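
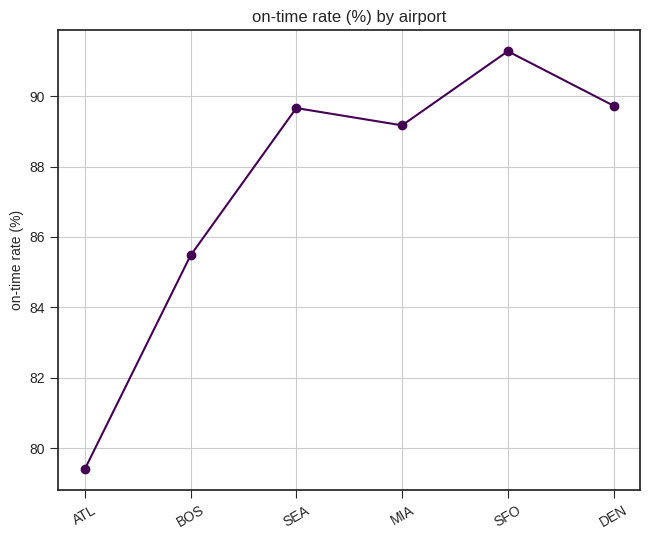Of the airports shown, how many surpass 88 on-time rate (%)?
Above 88: SEA, MIA, SFO, DEN.

4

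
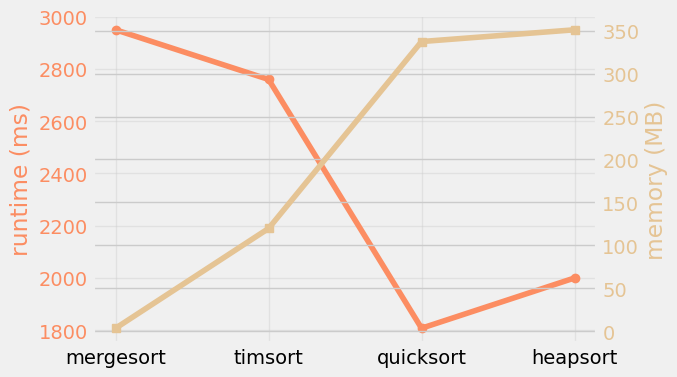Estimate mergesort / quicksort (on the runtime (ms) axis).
≈ 1.61×

mergesort ≈ 2900, quicksort ≈ 1800; 2900/1800 ≈ 1.61.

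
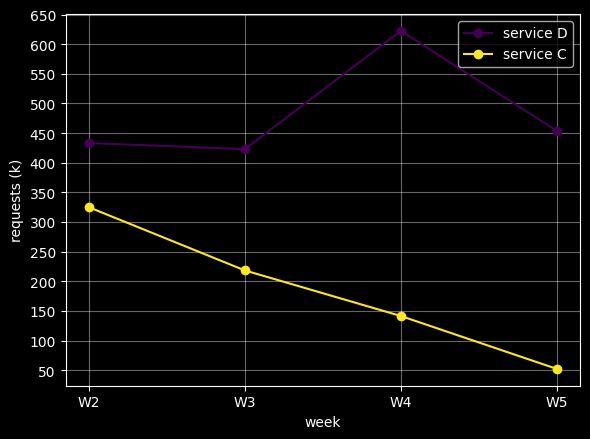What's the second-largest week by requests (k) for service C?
W3

Top 3 for service C: W2 ≈ 300, W3 ≈ 200, W4 ≈ 150.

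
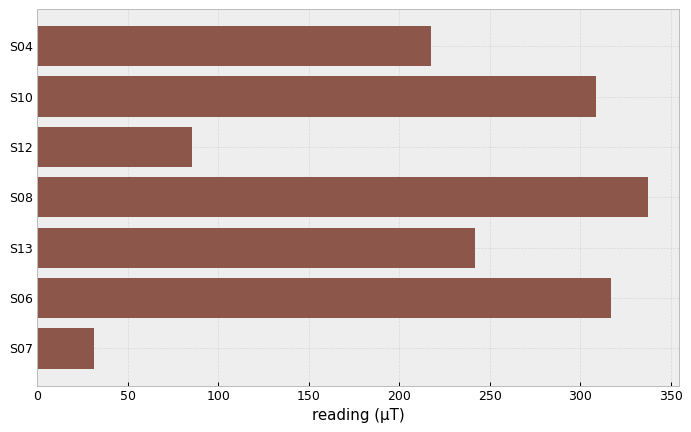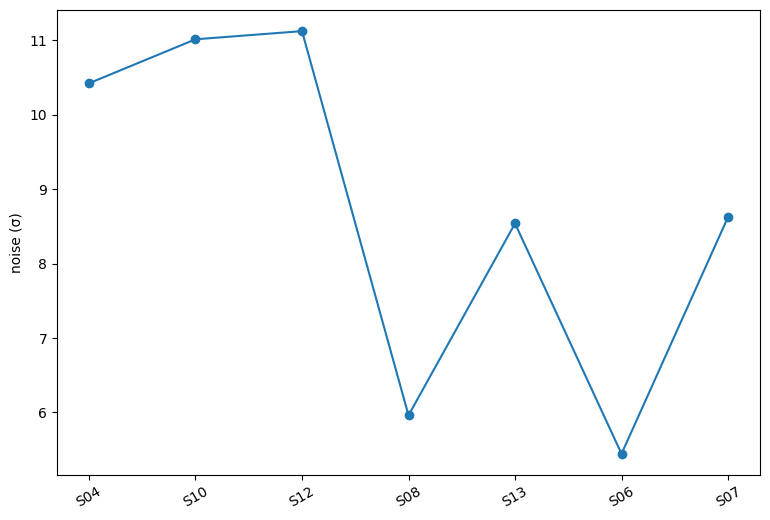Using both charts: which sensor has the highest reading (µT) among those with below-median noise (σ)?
Chart 2 median noise (σ) ≈ 8; below-median sensors: S08, S13, S06. Among those, S08 has the highest reading (µT) (≈ 350).

S08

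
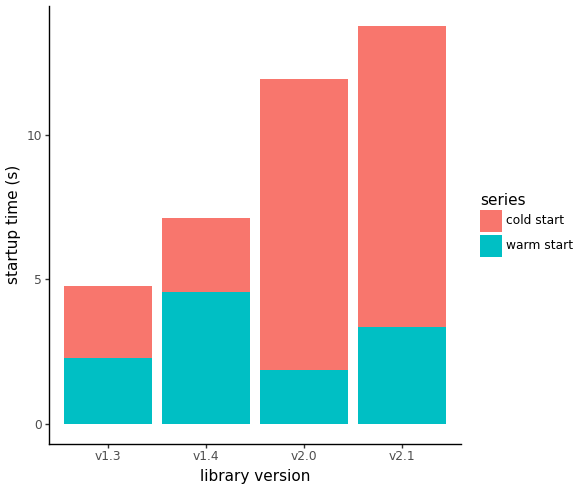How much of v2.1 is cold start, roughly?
cold start top ≈ 14, bottom ≈ 4; segment ≈ 10.

≈ 10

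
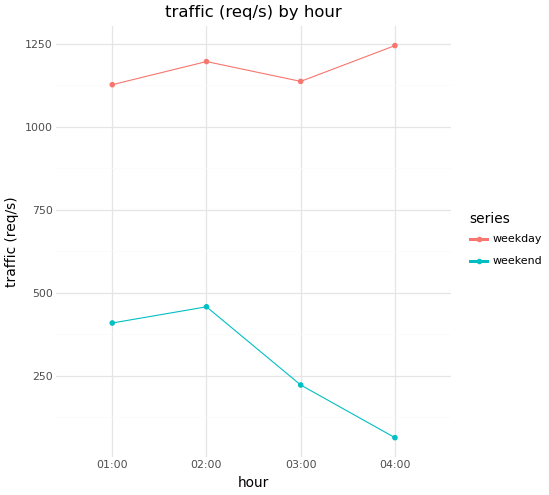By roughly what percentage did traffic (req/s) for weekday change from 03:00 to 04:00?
03:00 ≈ 1100, 04:00 ≈ 1200; (1200 − 1100) / 1100 ≈ +9.1%.

≈ +9.1%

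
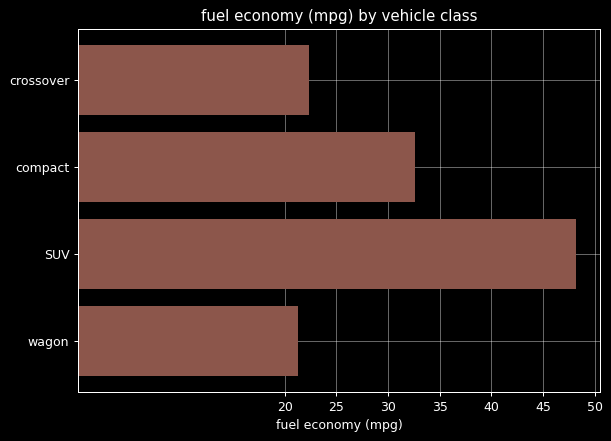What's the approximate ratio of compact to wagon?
compact ≈ 35, wagon ≈ 20; 35/20 ≈ 1.75.

≈ 1.75×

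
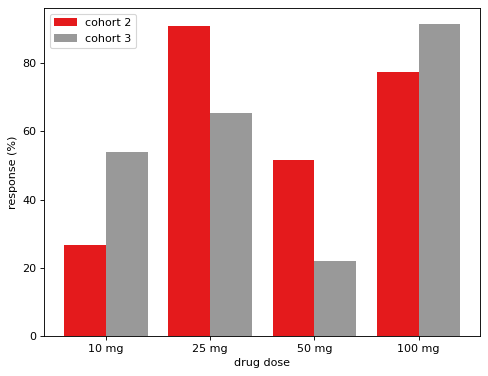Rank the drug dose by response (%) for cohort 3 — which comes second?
25 mg

Top 3 for cohort 3: 100 mg ≈ 90, 25 mg ≈ 70, 10 mg ≈ 50.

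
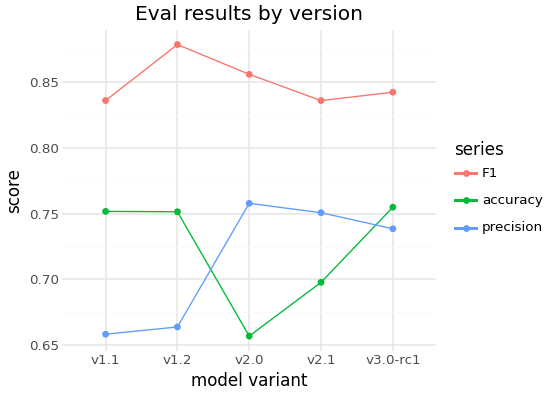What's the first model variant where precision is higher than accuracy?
v2.0

v1.2: precision ≈ 0.66 vs accuracy ≈ 0.76 (not yet); v2.0: precision ≈ 0.76 vs accuracy ≈ 0.66 (first crossover).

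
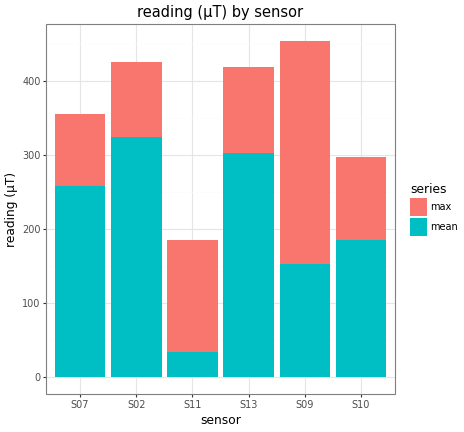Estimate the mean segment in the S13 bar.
≈ 300

mean top ≈ 300, bottom ≈ 0; segment ≈ 300.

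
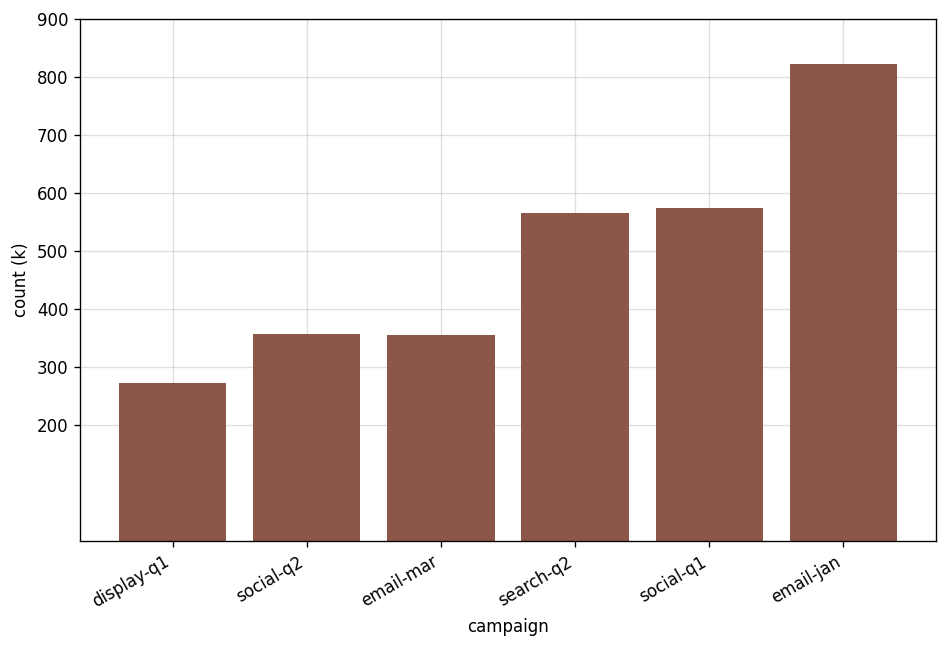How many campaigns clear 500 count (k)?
Above 500: search-q2, social-q1, email-jan.

3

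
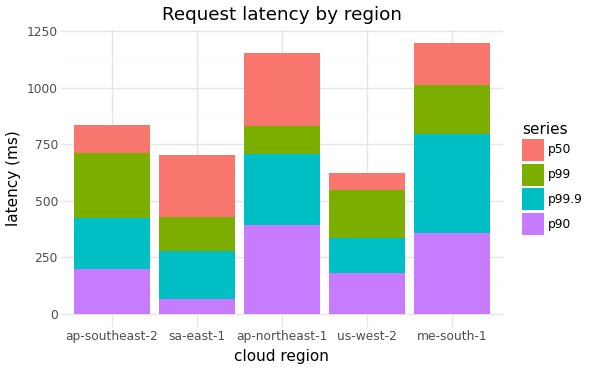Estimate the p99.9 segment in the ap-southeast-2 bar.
p99.9 top ≈ 400, bottom ≈ 200; segment ≈ 200.

≈ 200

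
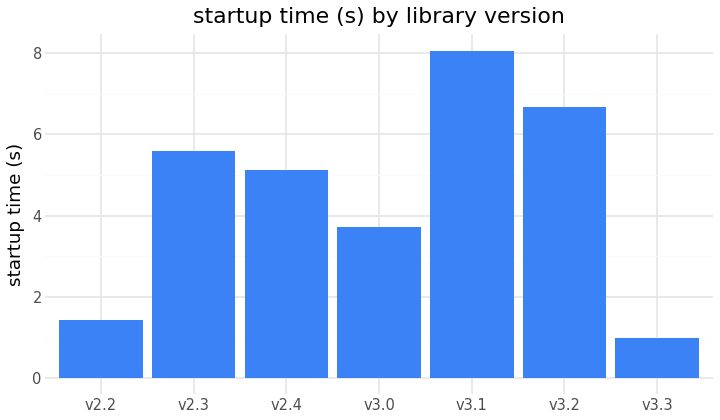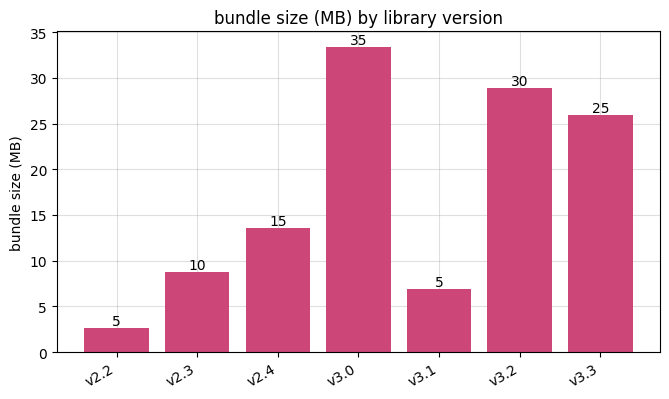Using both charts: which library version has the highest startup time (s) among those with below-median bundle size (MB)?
Chart 2 median bundle size (MB) ≈ 15; below-median library versions: v2.2, v2.3, v3.1. Among those, v3.1 has the highest startup time (s) (≈ 8).

v3.1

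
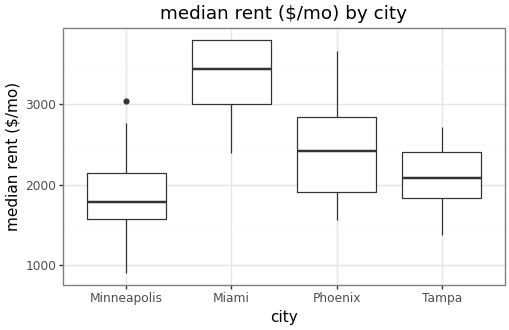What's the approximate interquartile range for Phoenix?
≈ 800

Q3 ≈ 2800, Q1 ≈ 2000; IQR ≈ 800.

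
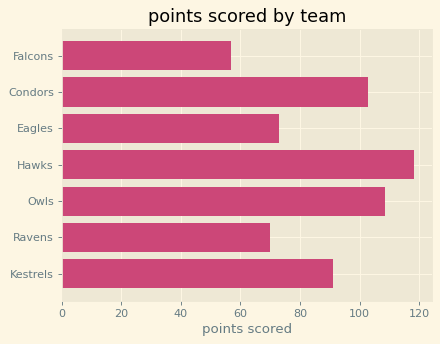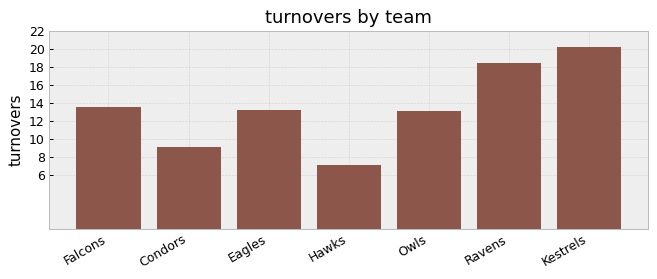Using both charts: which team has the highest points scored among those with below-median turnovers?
Hawks

Chart 2 median turnovers ≈ 14; below-median teams: Condors, Hawks, Owls. Among those, Hawks has the highest points scored (≈ 120).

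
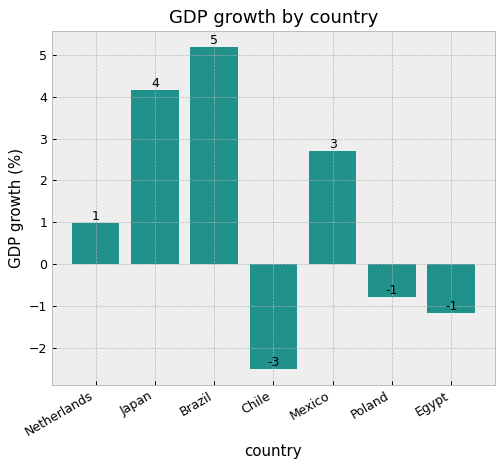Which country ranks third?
Top 4: Brazil ≈ 5, Japan ≈ 4, Mexico ≈ 3, Netherlands ≈ 1.

Mexico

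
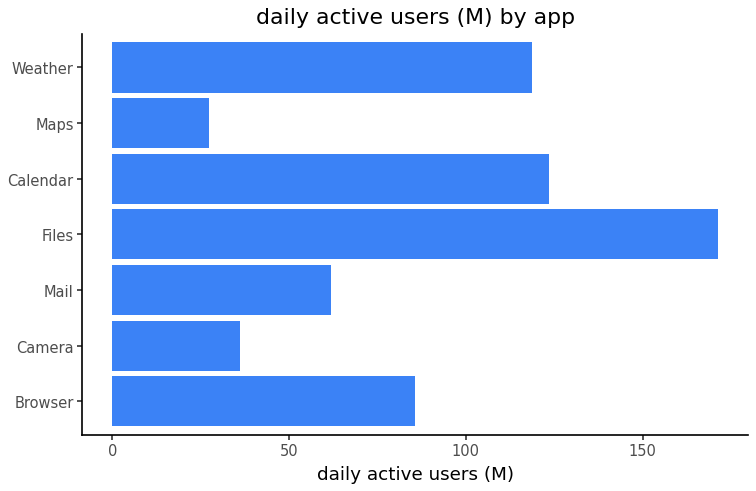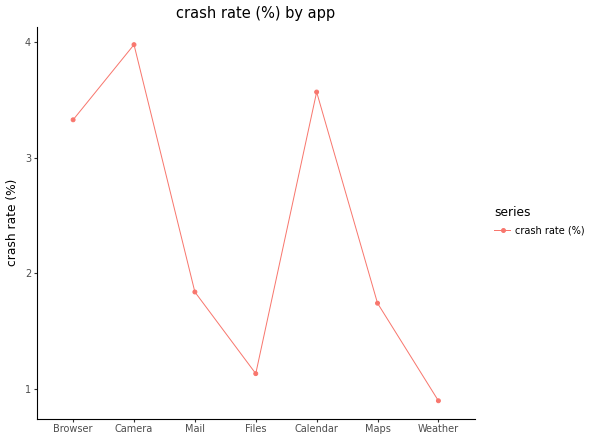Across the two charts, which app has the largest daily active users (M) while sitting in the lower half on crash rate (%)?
Files

Chart 2 median crash rate (%) ≈ 2; below-median apps: Files, Maps, Weather. Among those, Files has the highest daily active users (M) (≈ 180).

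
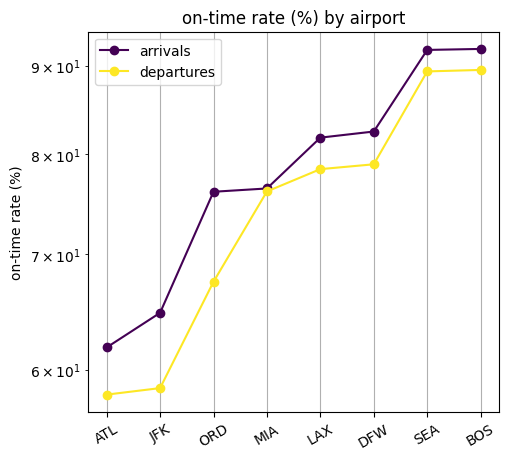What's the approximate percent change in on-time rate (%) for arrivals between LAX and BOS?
≈ +12.5%

LAX ≈ 80, BOS ≈ 90; (90 − 80) / 80 ≈ +12.5%.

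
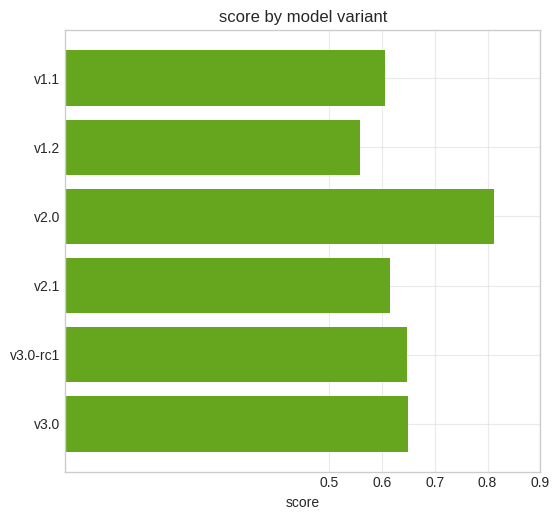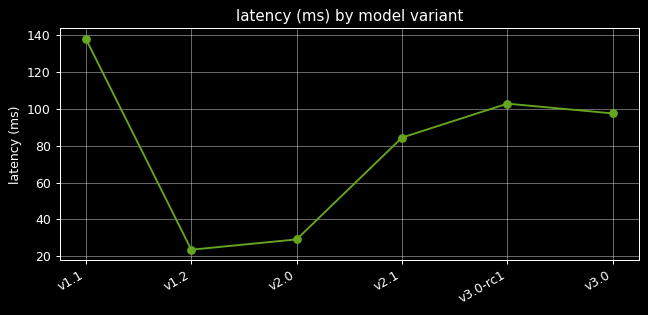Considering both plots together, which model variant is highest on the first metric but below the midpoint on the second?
v2.0

Chart 2 median latency (ms) ≈ 100; below-median model variants: v1.2, v2.0, v2.1. Among those, v2.0 has the highest score (≈ 0.8).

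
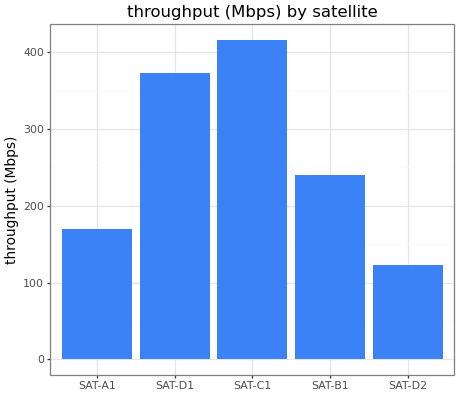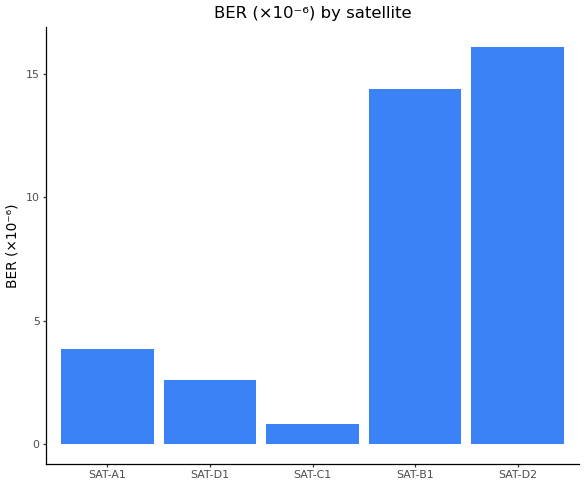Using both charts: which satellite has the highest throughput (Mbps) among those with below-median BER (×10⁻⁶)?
SAT-C1

Chart 2 median BER (×10⁻⁶) ≈ 4; below-median satellites: SAT-D1, SAT-C1. Among those, SAT-C1 has the highest throughput (Mbps) (≈ 400).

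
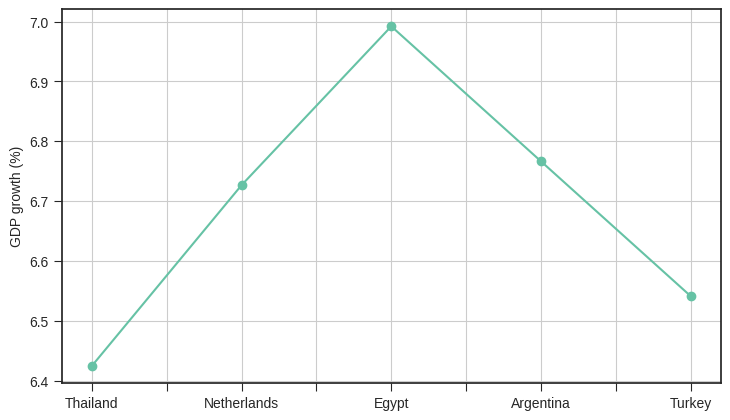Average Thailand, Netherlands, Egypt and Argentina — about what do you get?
≈ 6.72

(6.40 + 6.75 + 7.00 + 6.75) / 4 ≈ 6.72.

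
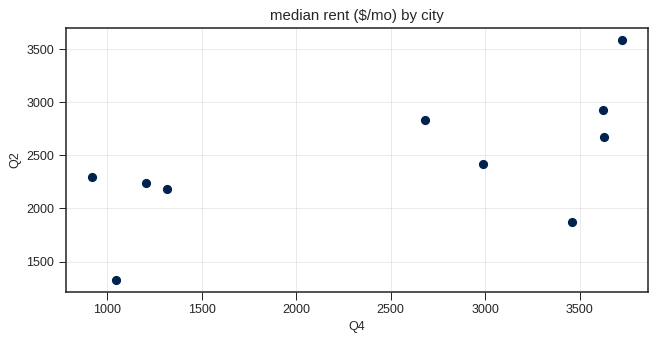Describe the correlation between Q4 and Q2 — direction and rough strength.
Points are positively correlated; moderate (|r| ≈ 0.6).

positive, moderate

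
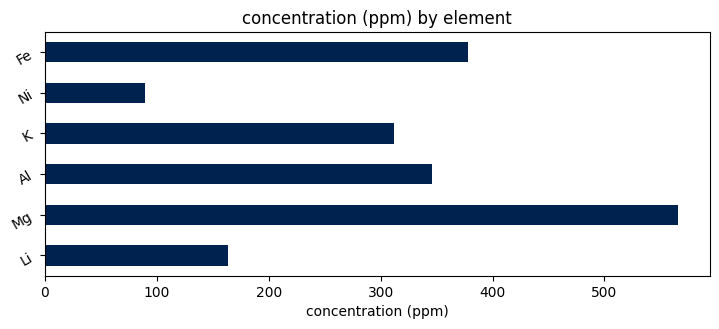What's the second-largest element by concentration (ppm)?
Top 3: Mg ≈ 550, Fe ≈ 400, Al ≈ 350.

Fe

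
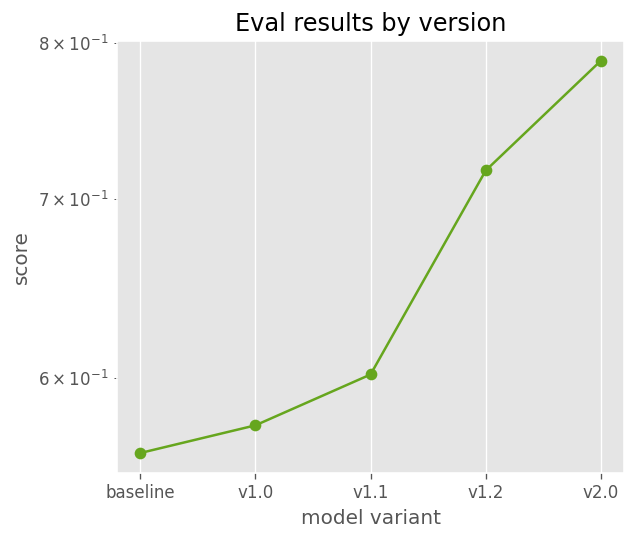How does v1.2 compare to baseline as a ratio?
≈ 1.29×

v1.2 ≈ 0.72, baseline ≈ 0.56; 0.72/0.56 ≈ 1.29.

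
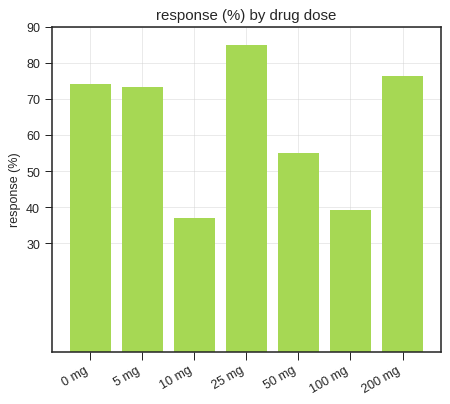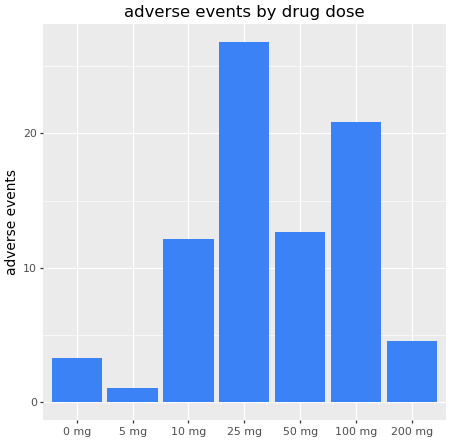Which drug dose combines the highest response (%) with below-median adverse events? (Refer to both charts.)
200 mg

Chart 2 median adverse events ≈ 10; below-median drug doses: 0 mg, 5 mg, 200 mg. Among those, 200 mg has the highest response (%) (≈ 80).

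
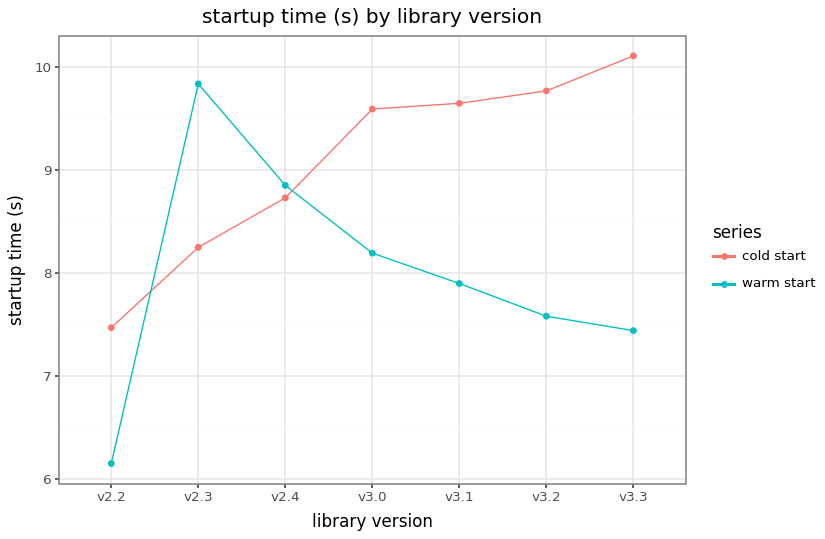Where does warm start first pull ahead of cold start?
v2.2: warm start ≈ 6.0 vs cold start ≈ 7.5 (not yet); v2.3: warm start ≈ 10.0 vs cold start ≈ 8.0 (first crossover).

v2.3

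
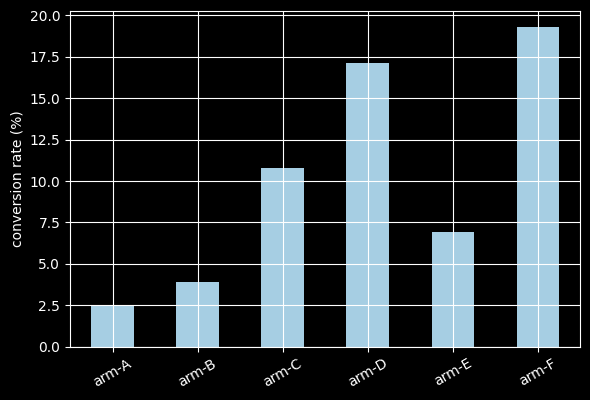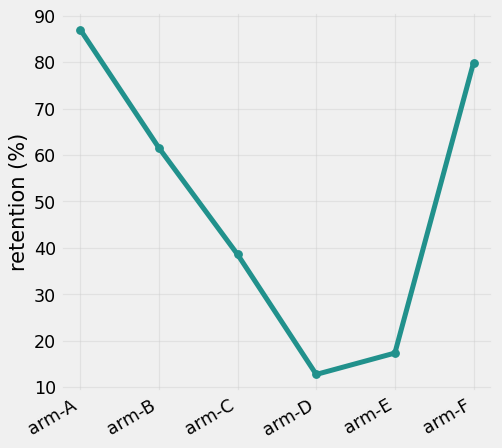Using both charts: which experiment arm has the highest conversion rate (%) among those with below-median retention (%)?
Chart 2 median retention (%) ≈ 50; below-median experiment arms: arm-C, arm-D, arm-E. Among those, arm-D has the highest conversion rate (%) (≈ 18).

arm-D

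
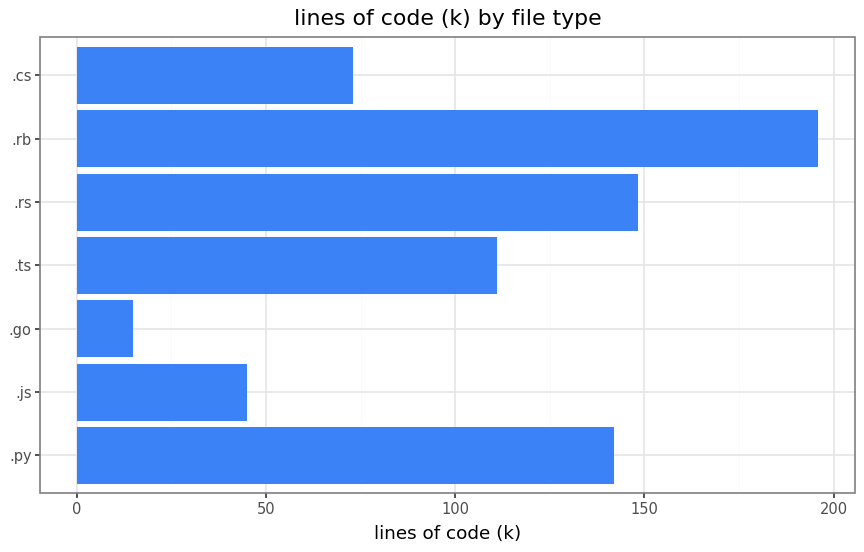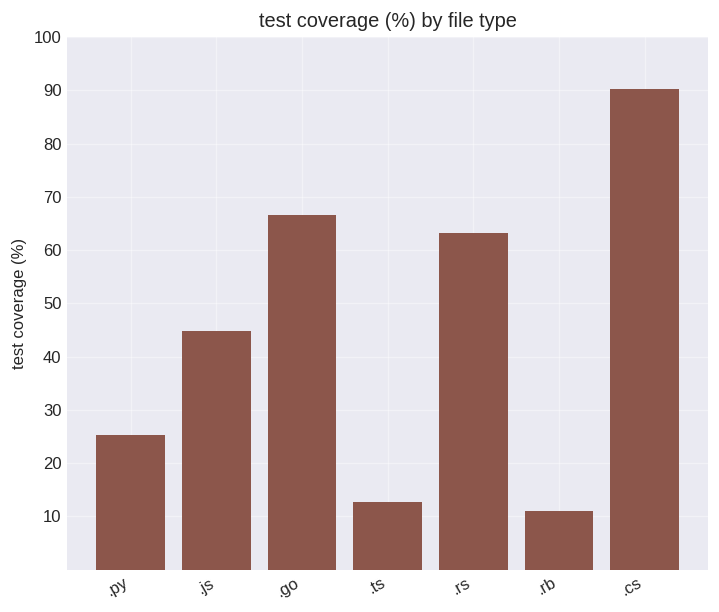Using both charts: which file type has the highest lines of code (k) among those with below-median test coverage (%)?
.rb

Chart 2 median test coverage (%) ≈ 40; below-median file types: .py, .ts, .rb. Among those, .rb has the highest lines of code (k) (≈ 200).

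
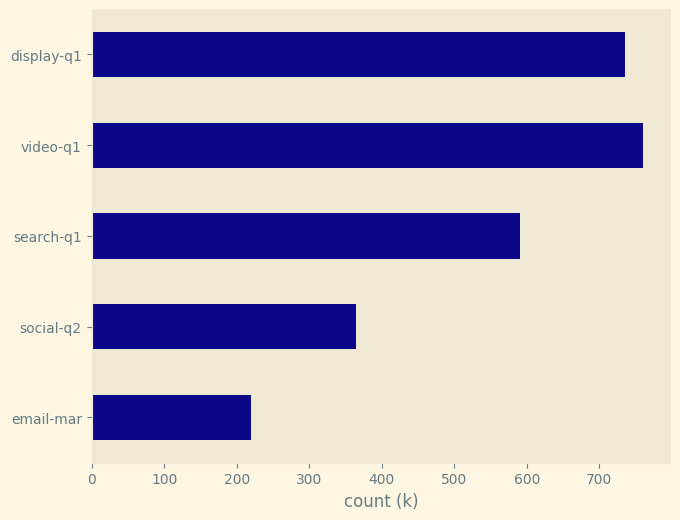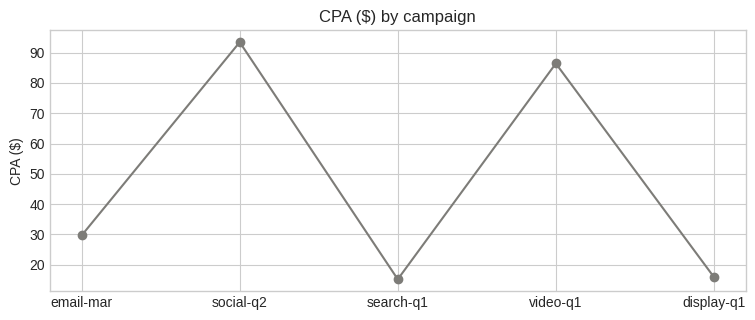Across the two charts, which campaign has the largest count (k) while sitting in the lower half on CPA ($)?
Chart 2 median CPA ($) ≈ 30; below-median campaigns: search-q1, display-q1. Among those, display-q1 has the highest count (k) (≈ 700).

display-q1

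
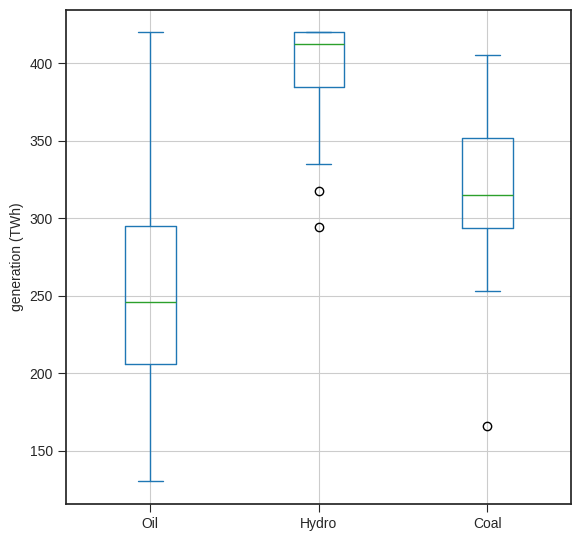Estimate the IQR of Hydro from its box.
≈ 40

Q3 ≈ 420, Q1 ≈ 380; IQR ≈ 40.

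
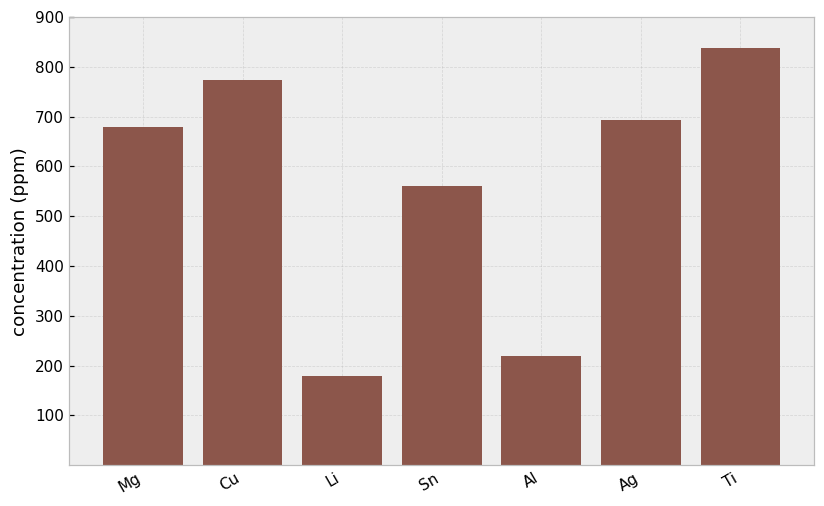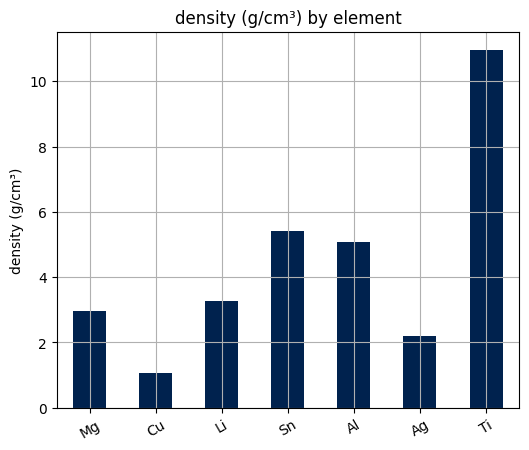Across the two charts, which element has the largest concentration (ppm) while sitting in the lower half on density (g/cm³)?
Cu

Chart 2 median density (g/cm³) ≈ 4; below-median elements: Mg, Cu, Ag. Among those, Cu has the highest concentration (ppm) (≈ 800).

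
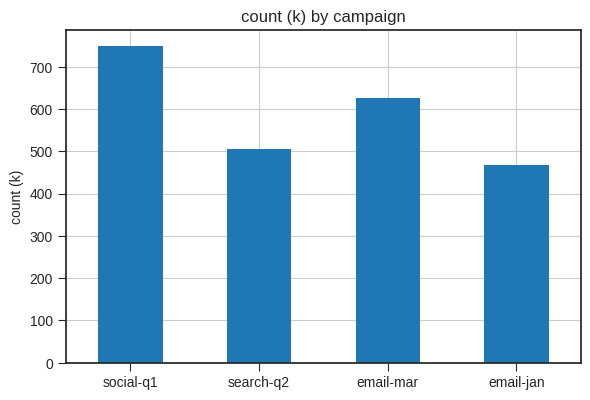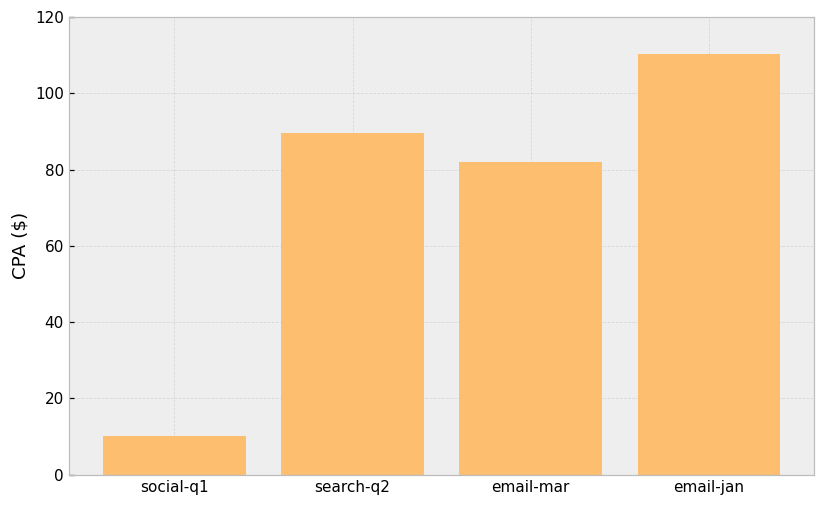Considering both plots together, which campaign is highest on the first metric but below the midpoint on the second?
Chart 2 median CPA ($) ≈ 80; below-median campaigns: social-q1, email-mar. Among those, social-q1 has the highest count (k) (≈ 700).

social-q1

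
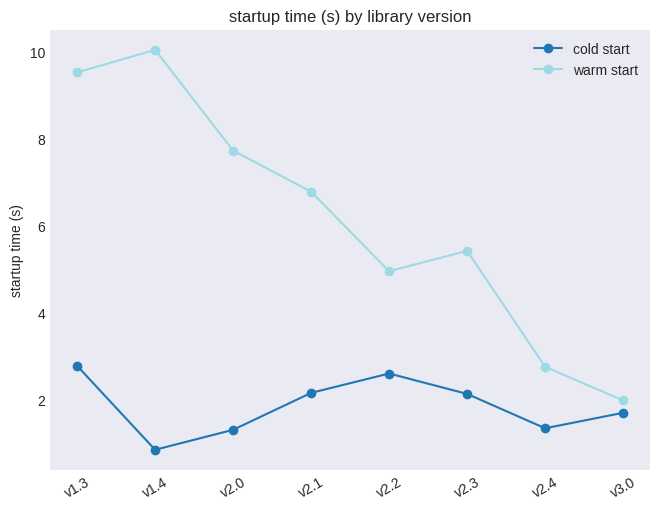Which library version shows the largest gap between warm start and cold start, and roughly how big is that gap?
v1.4, ≈ 9 s

v1.4: warm start ≈ 10, cold start ≈ 1 → gap ≈ 9. Next-largest (v1.3) is only ≈ 7.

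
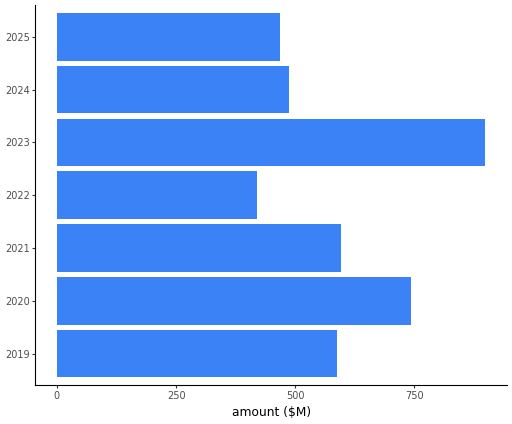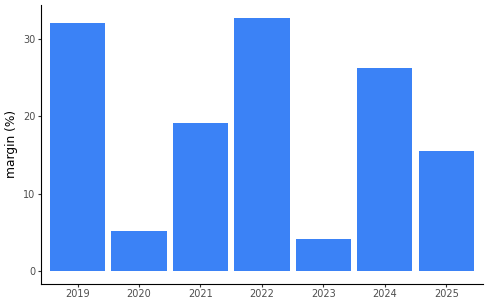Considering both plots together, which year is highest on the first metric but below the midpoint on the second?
2023

Chart 2 median margin (%) ≈ 20; below-median years: 2020, 2023, 2025. Among those, 2023 has the highest amount ($M) (≈ 900).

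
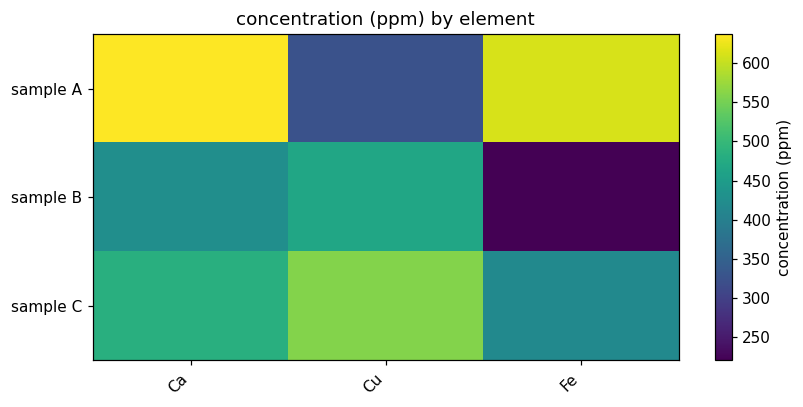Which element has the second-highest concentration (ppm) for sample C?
Ca

Top 3 for sample C: Cu ≈ 550, Ca ≈ 500, Fe ≈ 400.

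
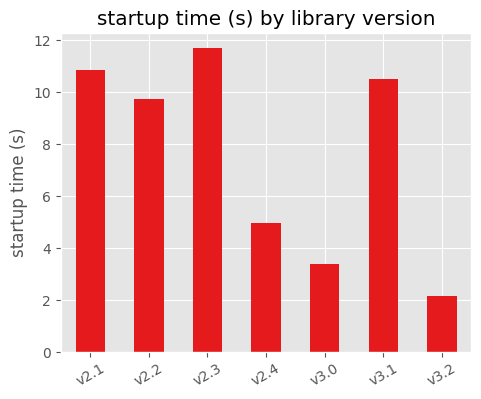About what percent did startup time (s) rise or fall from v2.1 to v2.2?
≈ -9.1%

v2.1 ≈ 11, v2.2 ≈ 10; (10 − 11) / 11 ≈ -9.1%.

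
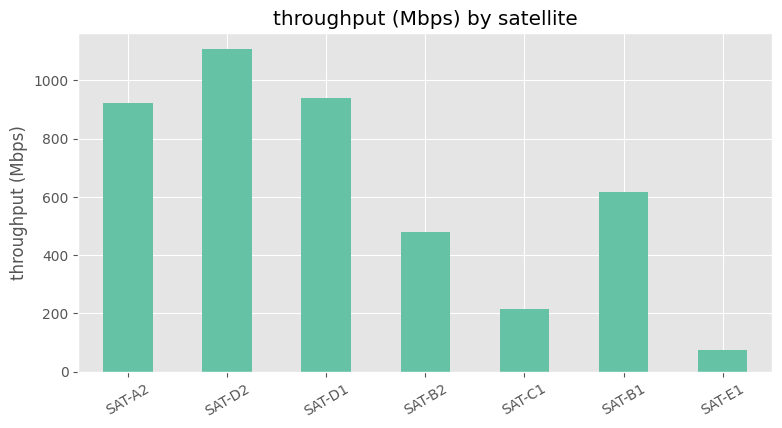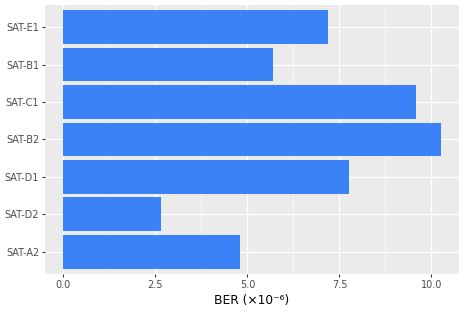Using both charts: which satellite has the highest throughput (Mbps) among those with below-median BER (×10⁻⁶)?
Chart 2 median BER (×10⁻⁶) ≈ 7; below-median satellites: SAT-A2, SAT-D2, SAT-B1. Among those, SAT-D2 has the highest throughput (Mbps) (≈ 1200).

SAT-D2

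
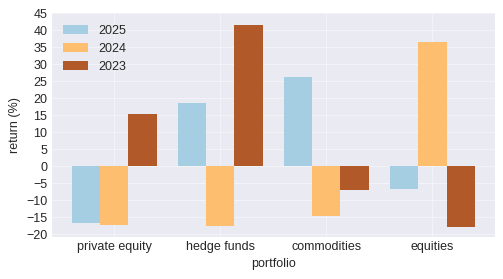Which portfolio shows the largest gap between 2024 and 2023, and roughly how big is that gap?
hedge funds: 2024 ≈ -20, 2023 ≈ 40 → gap ≈ 60. Next-largest (equities) is only ≈ 55.

hedge funds, ≈ 60 %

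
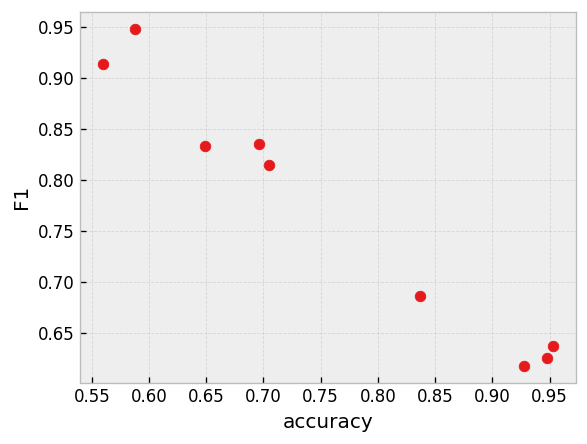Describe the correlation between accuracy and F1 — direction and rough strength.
negative, strong

Points are negatively correlated; strong (|r| ≈ 1.0).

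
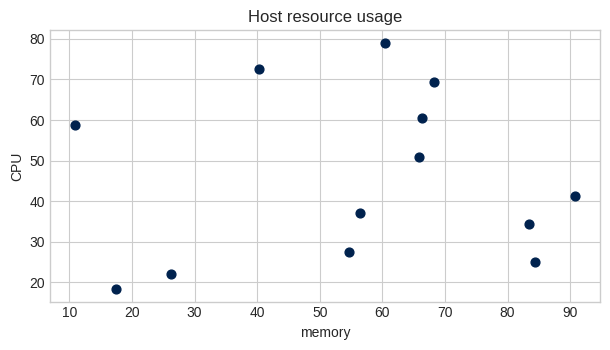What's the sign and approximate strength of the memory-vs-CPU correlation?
Points are roughly uncorrelated; weak (|r| ≈ 0.1).

no clear correlation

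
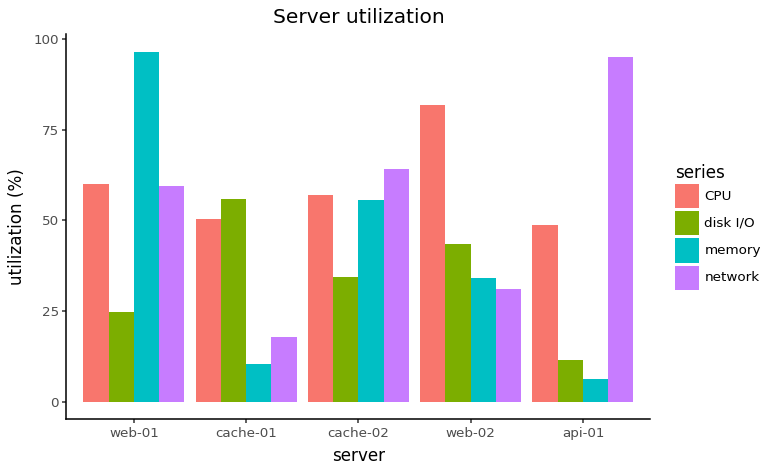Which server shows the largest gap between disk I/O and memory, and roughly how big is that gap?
web-01, ≈ 80 %

web-01: disk I/O ≈ 20, memory ≈ 100 → gap ≈ 80. Next-largest (cache-01) is only ≈ 50.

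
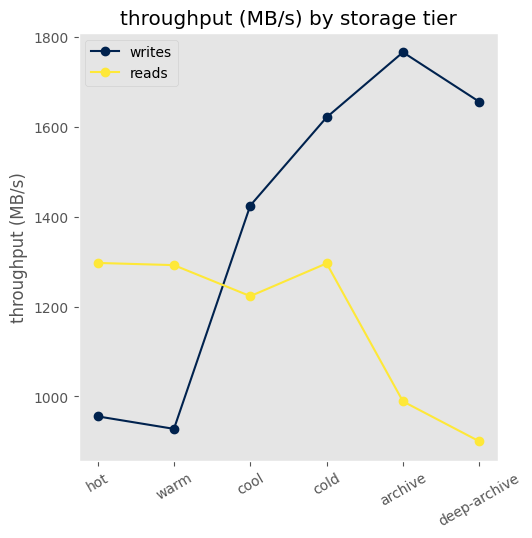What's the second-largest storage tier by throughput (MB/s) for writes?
deep-archive

Top 3 for writes: archive ≈ 1800, deep-archive ≈ 1700, cold ≈ 1600.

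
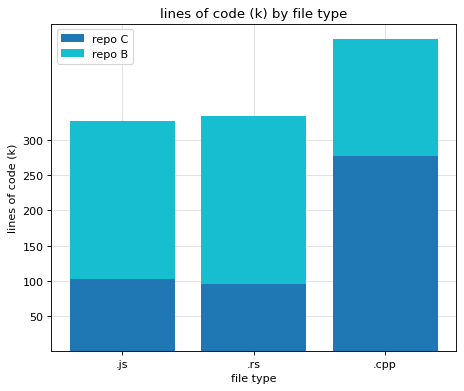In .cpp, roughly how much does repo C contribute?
≈ 300

repo C top ≈ 300, bottom ≈ 0; segment ≈ 300.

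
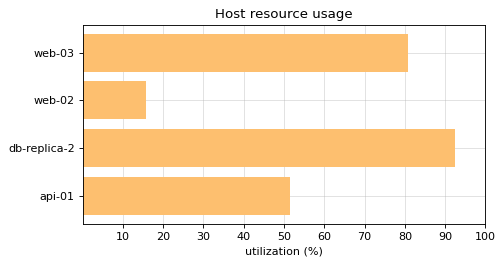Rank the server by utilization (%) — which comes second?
web-03

Top 3: db-replica-2 ≈ 90, web-03 ≈ 80, api-01 ≈ 50.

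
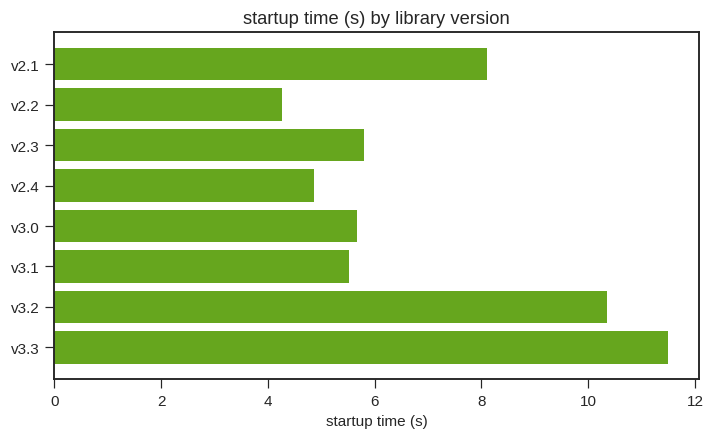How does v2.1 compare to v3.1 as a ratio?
≈ 1.33×

v2.1 ≈ 8, v3.1 ≈ 6; 8/6 ≈ 1.33.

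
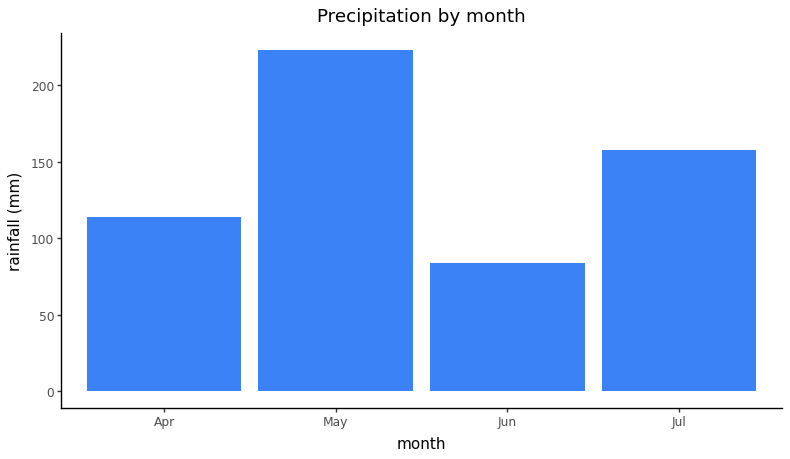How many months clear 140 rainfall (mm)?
Above 140: May, Jul.

2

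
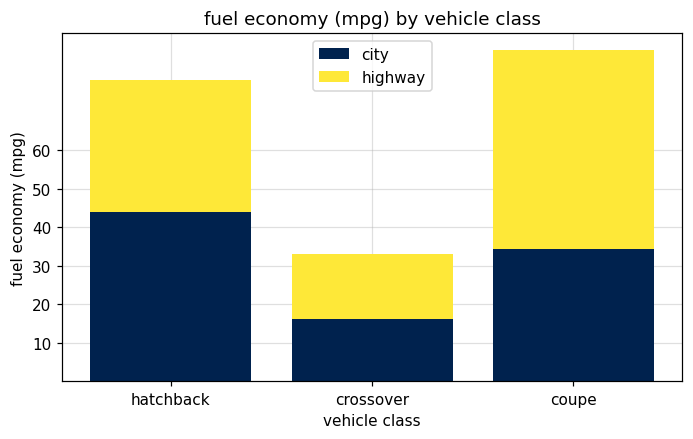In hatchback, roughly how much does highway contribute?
highway top ≈ 80, bottom ≈ 40; segment ≈ 40.

≈ 40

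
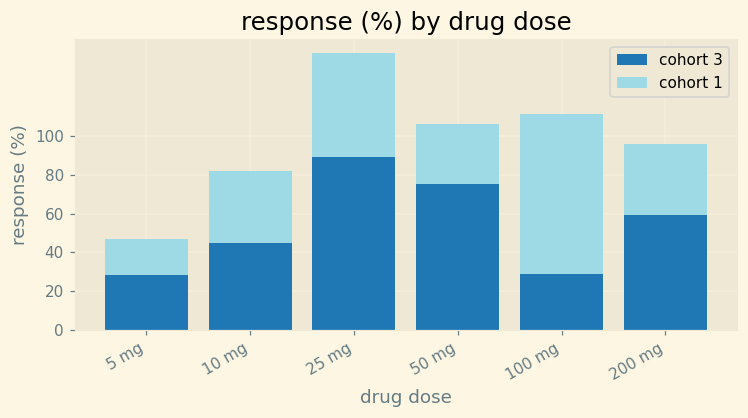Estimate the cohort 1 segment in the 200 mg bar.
≈ 40

cohort 1 top ≈ 100, bottom ≈ 60; segment ≈ 40.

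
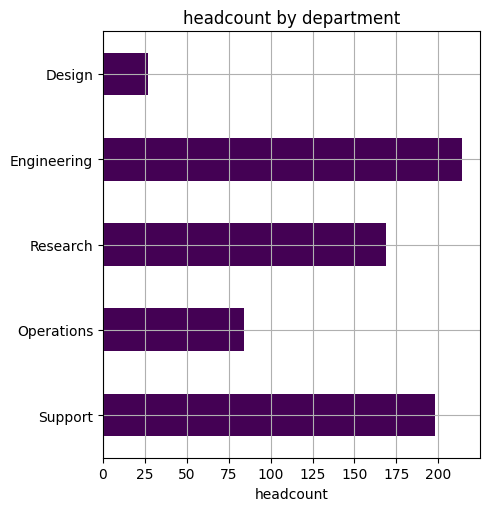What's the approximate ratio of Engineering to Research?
≈ 1.38×

Engineering ≈ 220, Research ≈ 160; 220/160 ≈ 1.38.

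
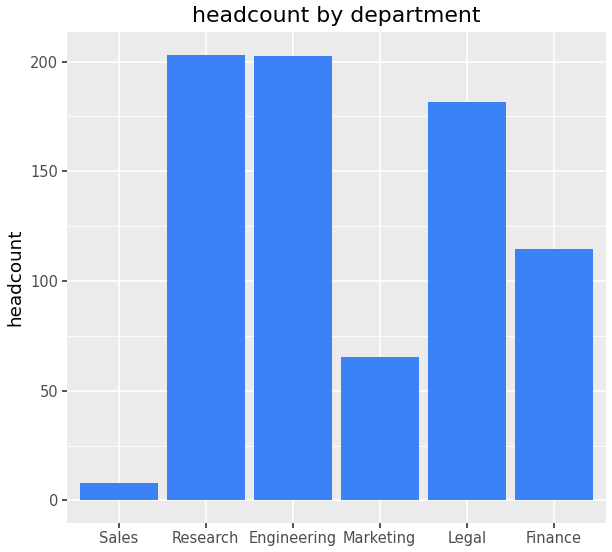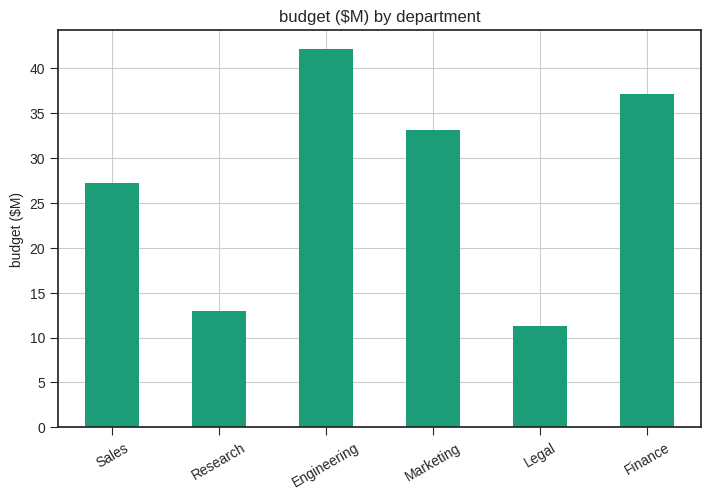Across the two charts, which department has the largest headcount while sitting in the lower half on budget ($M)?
Research

Chart 2 median budget ($M) ≈ 30; below-median departments: Sales, Research, Legal. Among those, Research has the highest headcount (≈ 200).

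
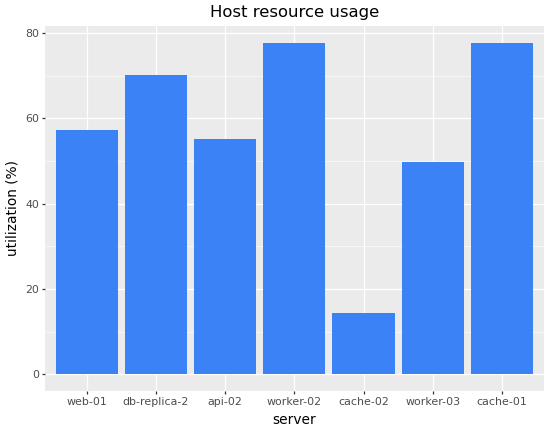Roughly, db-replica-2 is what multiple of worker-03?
≈ 1.4×

db-replica-2 ≈ 70, worker-03 ≈ 50; 70/50 ≈ 1.4.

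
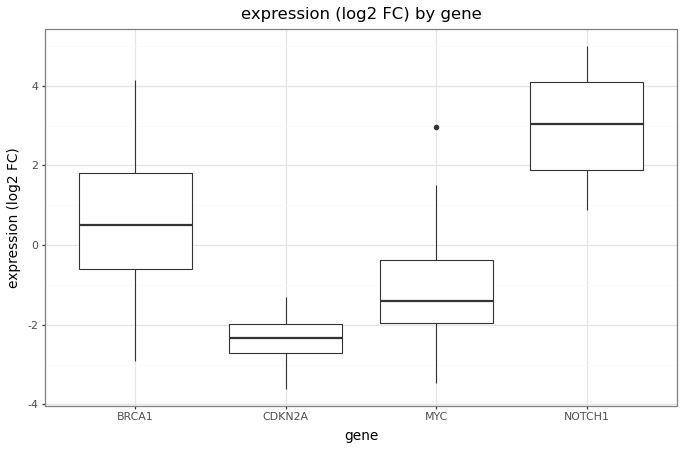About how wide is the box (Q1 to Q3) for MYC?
Q3 ≈ -0.5, Q1 ≈ -2.0; IQR ≈ 1.5.

≈ 1.5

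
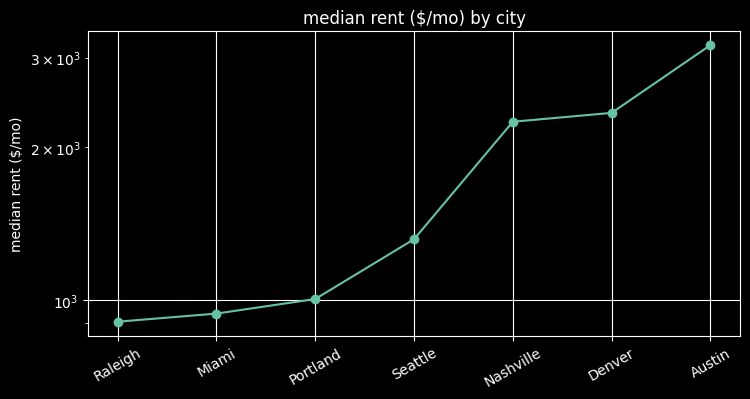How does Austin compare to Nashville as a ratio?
Austin ≈ 3200, Nashville ≈ 2200; 3200/2200 ≈ 1.45.

≈ 1.45×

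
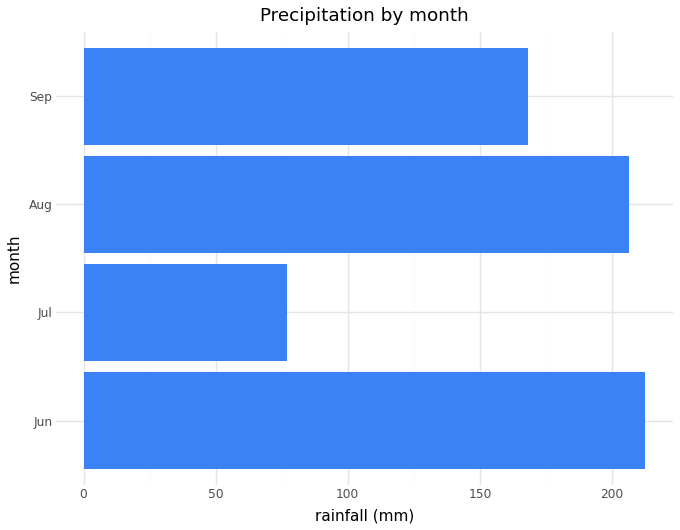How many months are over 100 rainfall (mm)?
3

Above 100: Jun, Aug, Sep.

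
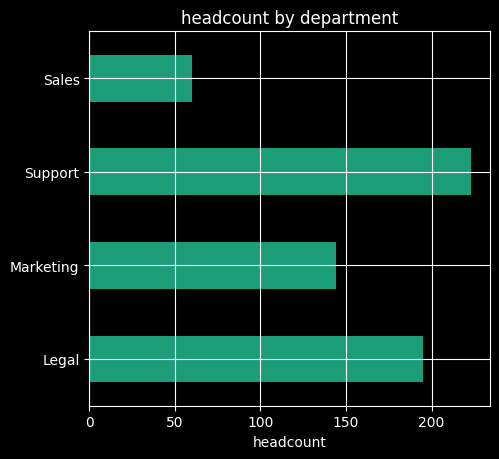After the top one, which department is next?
Legal

Top 3: Support ≈ 220, Legal ≈ 200, Marketing ≈ 140.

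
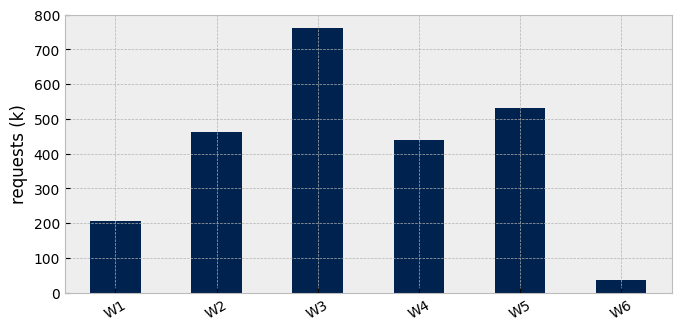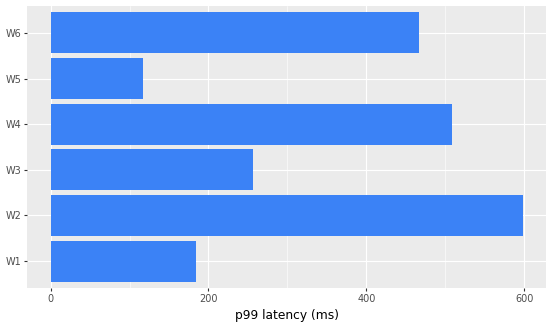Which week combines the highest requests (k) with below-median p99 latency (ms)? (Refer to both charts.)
Chart 2 median p99 latency (ms) ≈ 400; below-median weeks: W1, W3, W5. Among those, W3 has the highest requests (k) (≈ 800).

W3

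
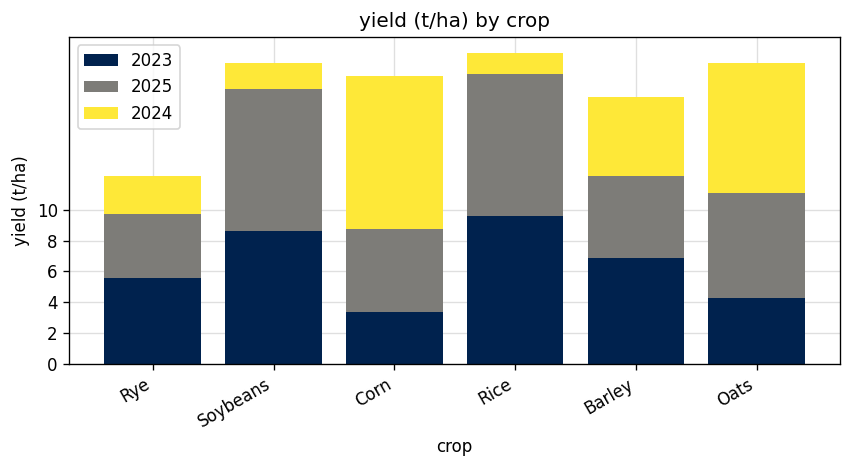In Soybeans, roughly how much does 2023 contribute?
≈ 8

2023 top ≈ 8, bottom ≈ 0; segment ≈ 8.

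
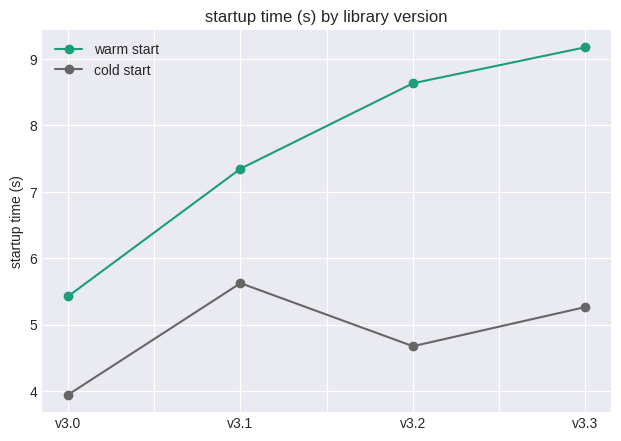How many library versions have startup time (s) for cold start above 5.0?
2

Above 5.0: v3.1, v3.3.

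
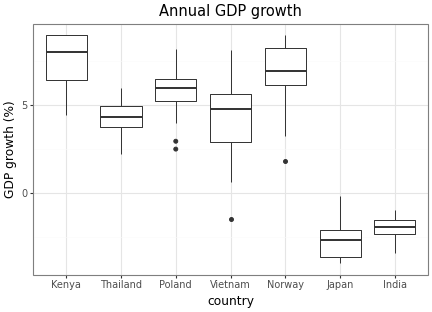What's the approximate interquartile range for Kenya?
≈ 3

Q3 ≈ 9, Q1 ≈ 6; IQR ≈ 3.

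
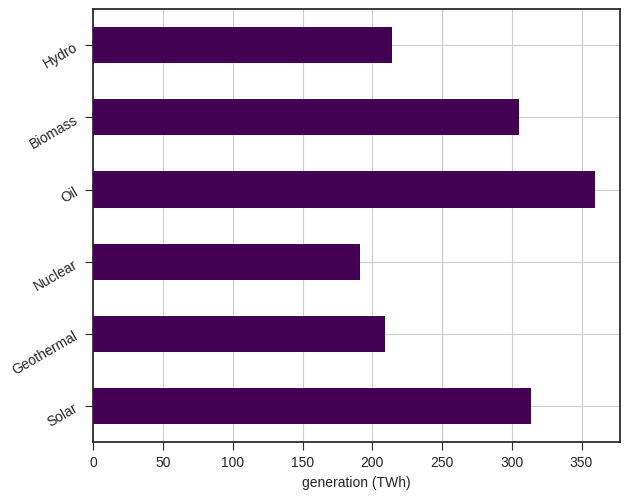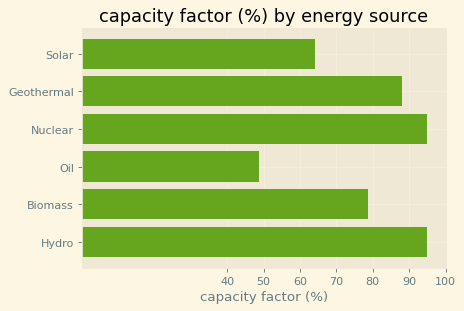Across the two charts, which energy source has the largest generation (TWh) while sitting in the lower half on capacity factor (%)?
Oil

Chart 2 median capacity factor (%) ≈ 80; below-median energy sources: Solar, Oil, Biomass. Among those, Oil has the highest generation (TWh) (≈ 350).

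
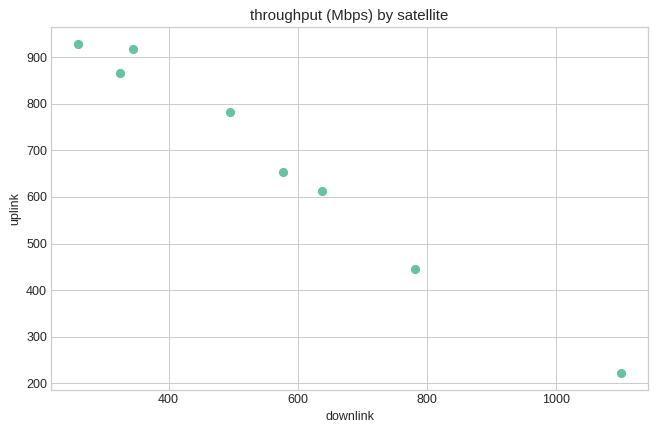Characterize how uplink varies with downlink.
negative, strong

Points are negatively correlated; strong (|r| ≈ 1.0).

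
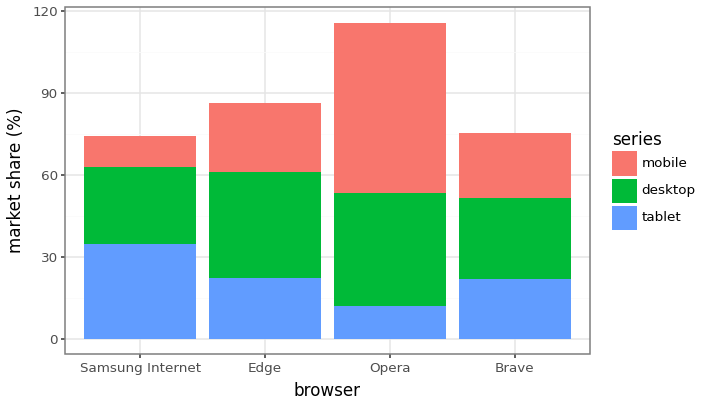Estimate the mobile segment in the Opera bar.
≈ 70

mobile top ≈ 120, bottom ≈ 50; segment ≈ 70.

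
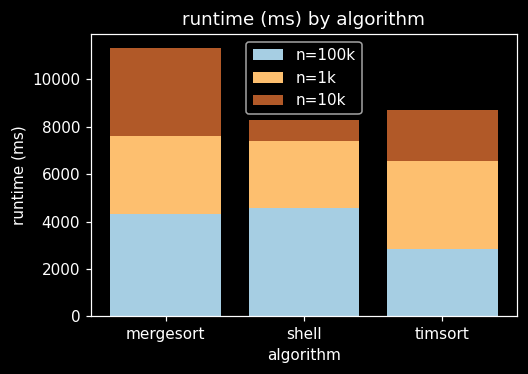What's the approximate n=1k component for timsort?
n=1k top ≈ 7000, bottom ≈ 3000; segment ≈ 4000.

≈ 4000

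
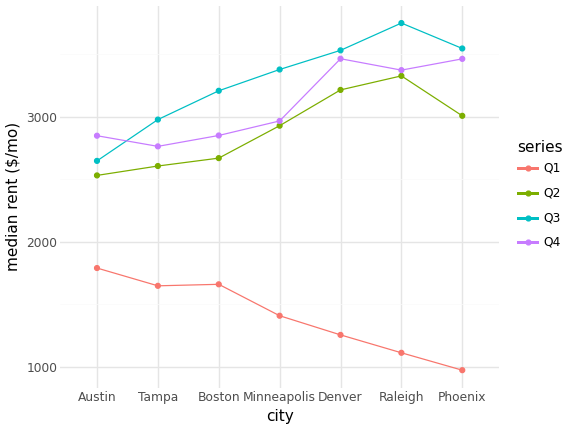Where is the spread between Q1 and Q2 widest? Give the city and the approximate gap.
Raleigh: Q1 ≈ 1000, Q2 ≈ 3500 → gap ≈ 2500. Next-largest (Phoenix) is only ≈ 2000.

Raleigh, ≈ 2500 $/mo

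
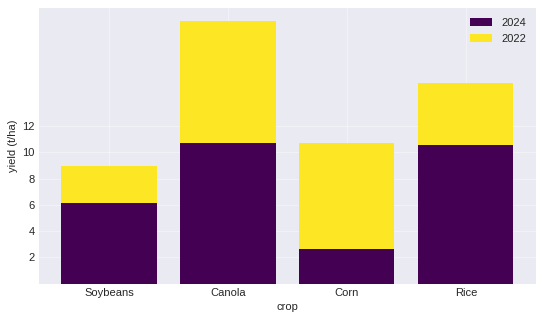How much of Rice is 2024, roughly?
2024 top ≈ 10, bottom ≈ 0; segment ≈ 10.

≈ 10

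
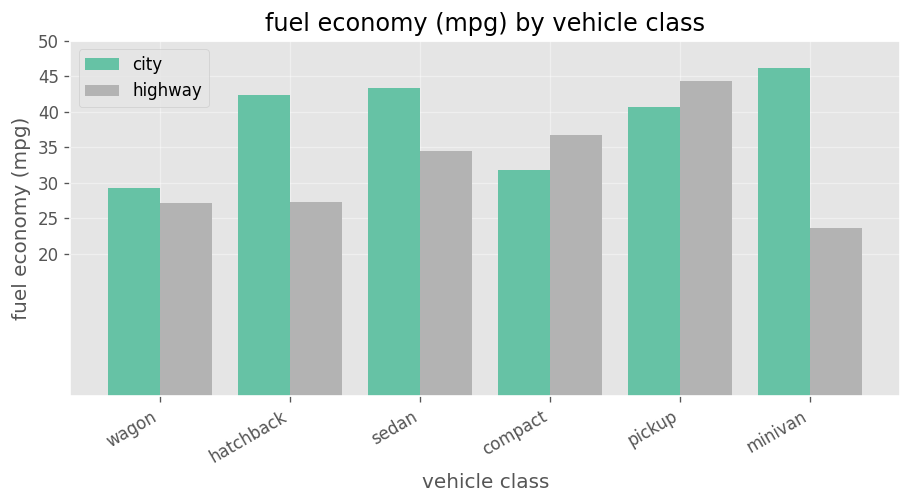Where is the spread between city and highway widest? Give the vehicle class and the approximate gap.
minivan, ≈ 20 mpg

minivan: city ≈ 45, highway ≈ 25 → gap ≈ 20. Next-largest (hatchback) is only ≈ 15.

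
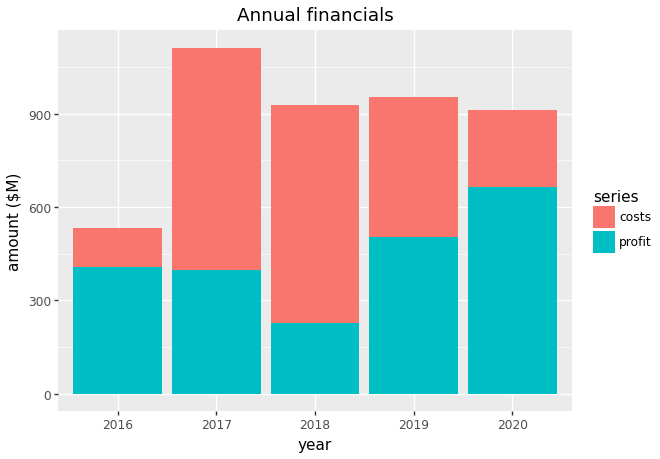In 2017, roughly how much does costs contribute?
costs top ≈ 1100, bottom ≈ 400; segment ≈ 700.

≈ 700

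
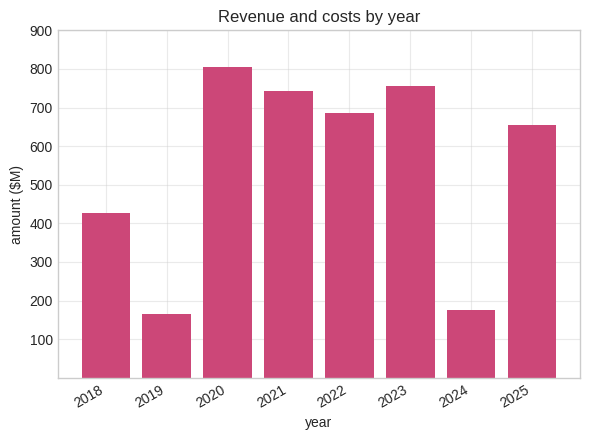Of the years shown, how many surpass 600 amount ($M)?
Above 600: 2020, 2021, 2022, 2023, 2025.

5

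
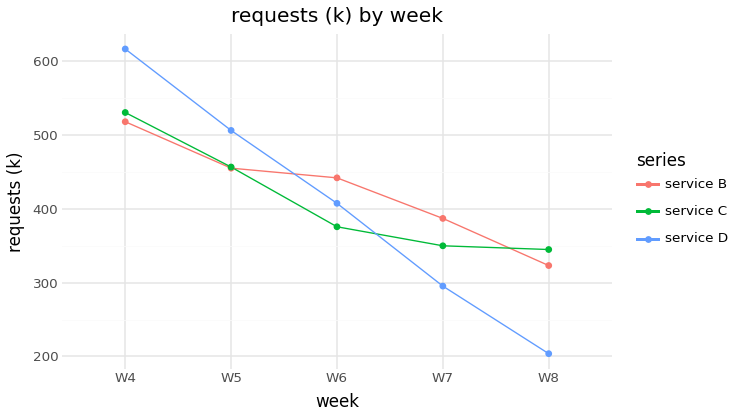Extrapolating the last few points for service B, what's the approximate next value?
≈ 225

Last three: 450, 400, 300 → slope ≈ -75/step → next ≈ 225.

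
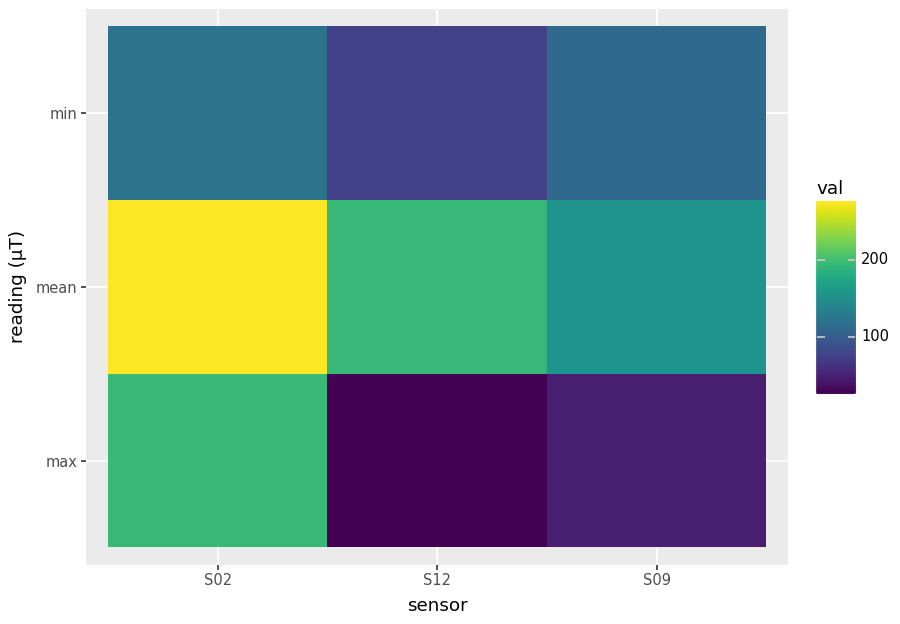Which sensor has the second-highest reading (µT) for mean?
Top 3 for mean: S02 ≈ 275, S12 ≈ 200, S09 ≈ 150.

S12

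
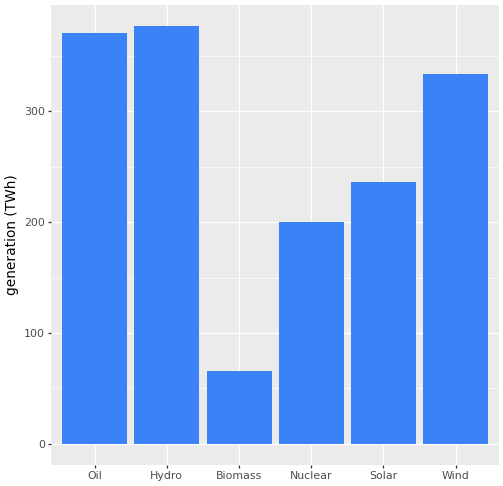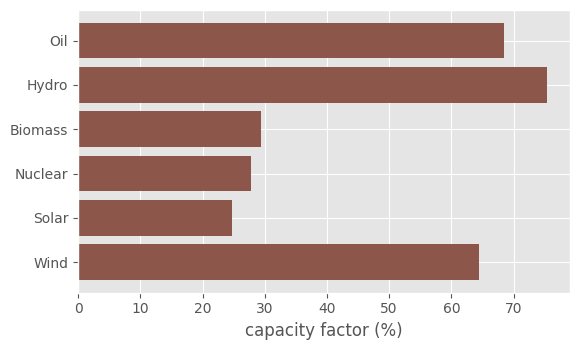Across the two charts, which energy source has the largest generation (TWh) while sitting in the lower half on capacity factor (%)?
Solar

Chart 2 median capacity factor (%) ≈ 50; below-median energy sources: Biomass, Nuclear, Solar. Among those, Solar has the highest generation (TWh) (≈ 250).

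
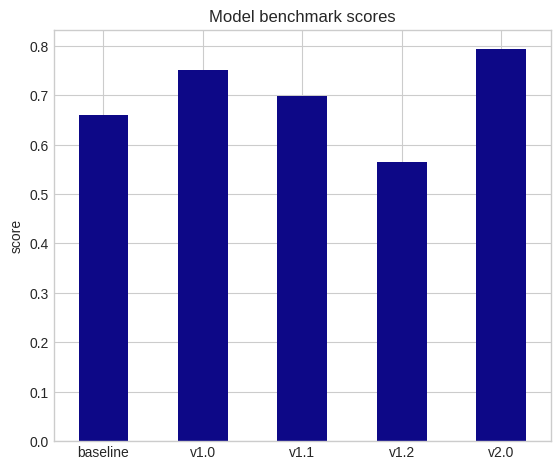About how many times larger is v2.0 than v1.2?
≈ 1.33×

v2.0 ≈ 0.8, v1.2 ≈ 0.6; 0.8/0.6 ≈ 1.33.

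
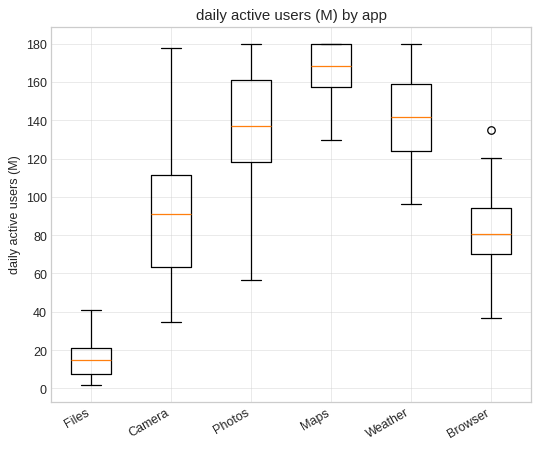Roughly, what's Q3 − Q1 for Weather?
≈ 40

Q3 ≈ 160, Q1 ≈ 120; IQR ≈ 40.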